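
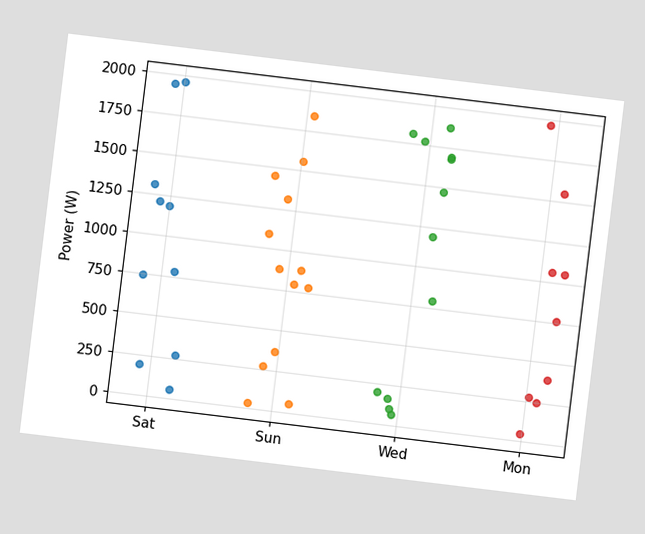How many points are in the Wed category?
The chart is tilted about 7° clockwise. Counting the markers in the Wed column gives 12.

12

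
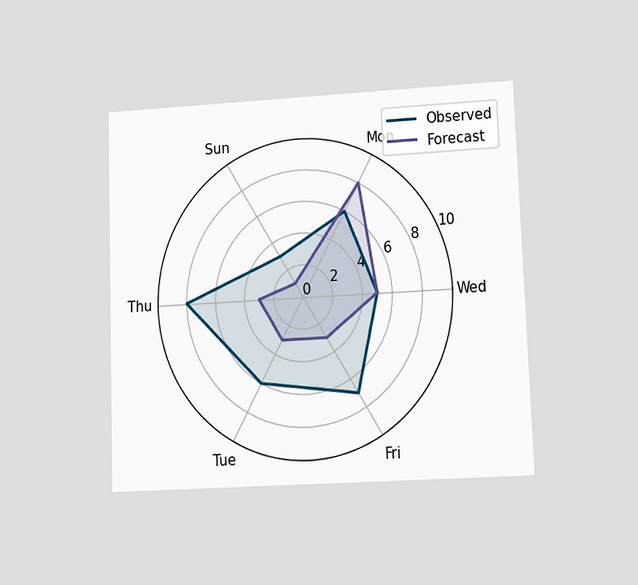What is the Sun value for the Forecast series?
1

The chart is viewed at a slight angle. On the Sun axis, Forecast reaches 1.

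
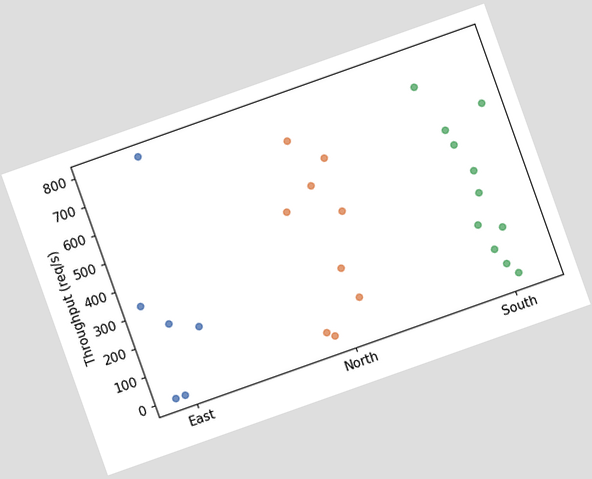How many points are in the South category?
11

The chart is tilted about 20° counter-clockwise. Counting the markers in the South column gives 11.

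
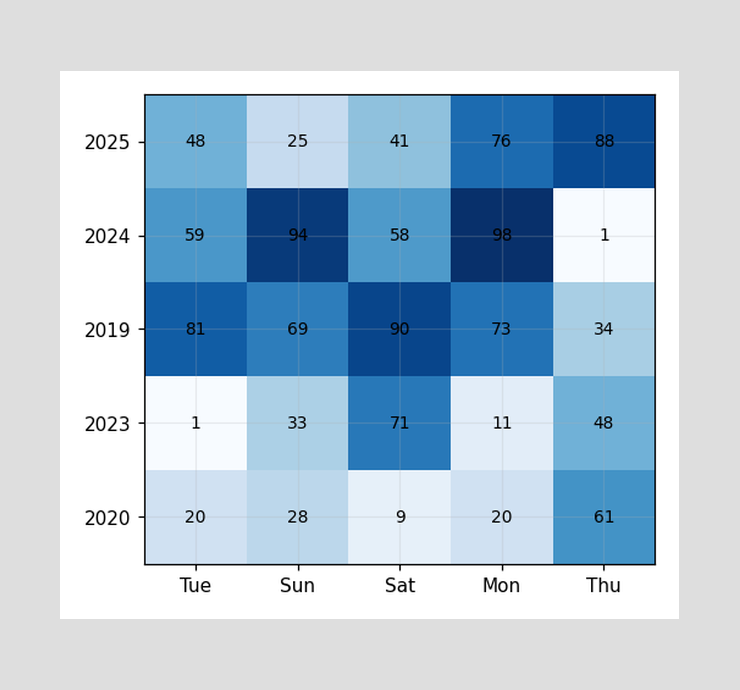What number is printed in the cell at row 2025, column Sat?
The (2025, Sat) cell reads 41.

41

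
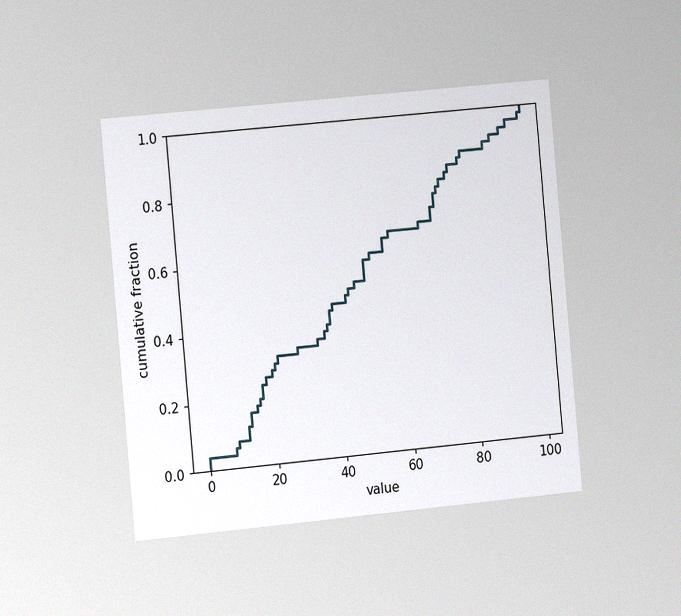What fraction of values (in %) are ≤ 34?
36%

The chart is tilted about 5° counter-clockwise and viewed slightly from the left, with some photo noise. At x=34 the ECDF step is at 36%.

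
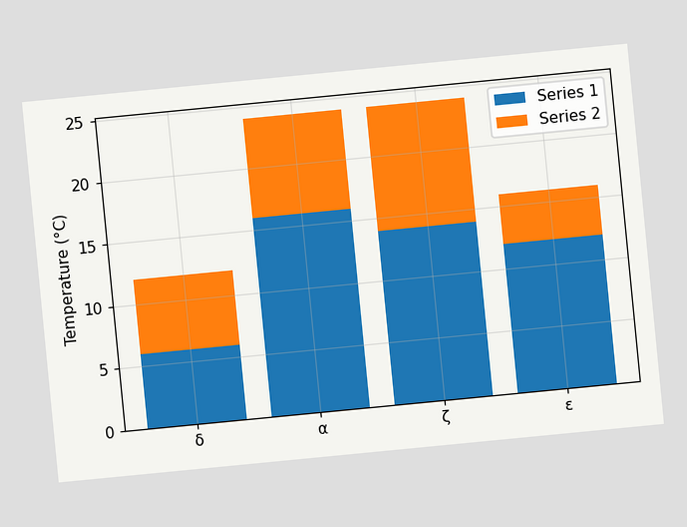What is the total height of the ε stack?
The chart is tilted about 6° counter-clockwise. The ε stack's top reaches 16°C on the y-axis.

16°C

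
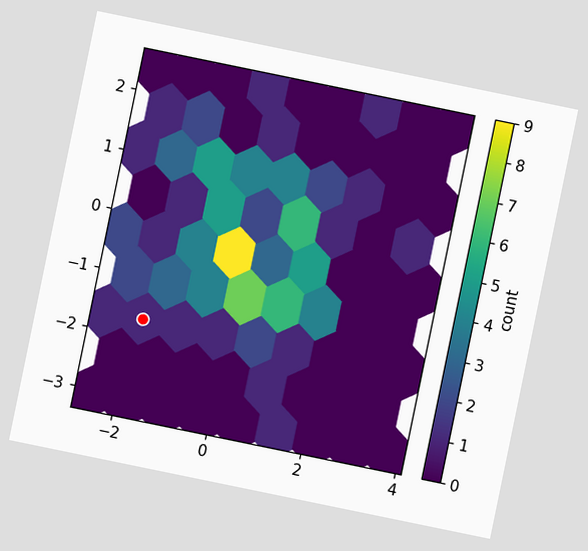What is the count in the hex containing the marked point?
The chart is tilted about 12° clockwise. The marked hex reads 1 on the colorbar.

1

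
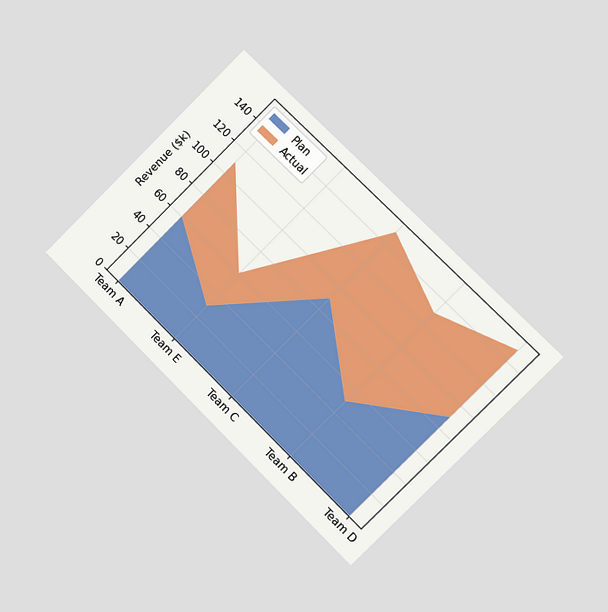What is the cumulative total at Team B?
The chart is tilted about 45° clockwise and viewed at a slight angle. The stacked total at Team B reaches $130k.

$130k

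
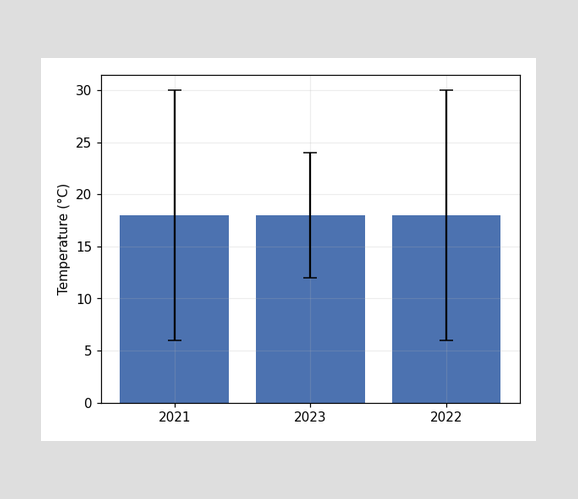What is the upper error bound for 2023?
The 2023 bar's upper whisker reaches 24°C.

24°C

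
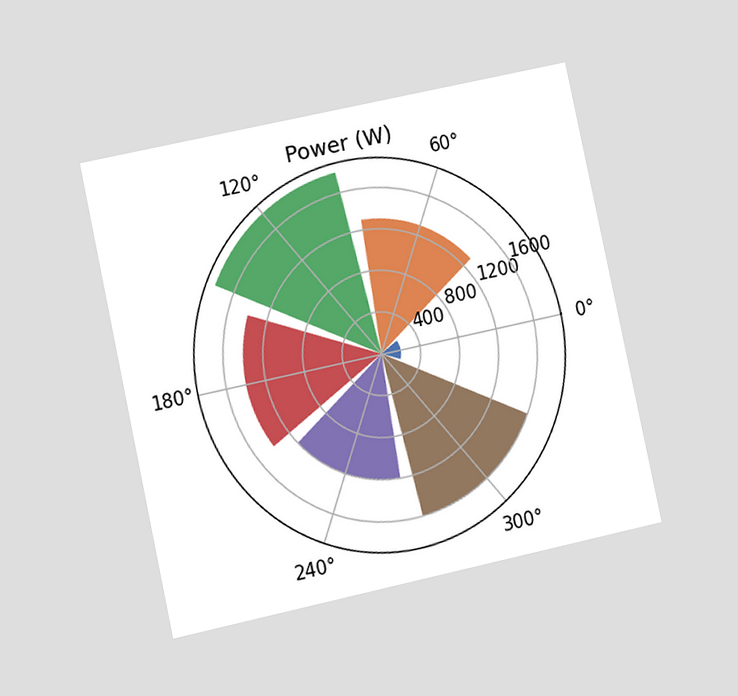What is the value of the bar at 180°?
The chart is tilted about 12° counter-clockwise and viewed at a slight angle. The bar at 180° reaches 1400W on the radial axis.

1400W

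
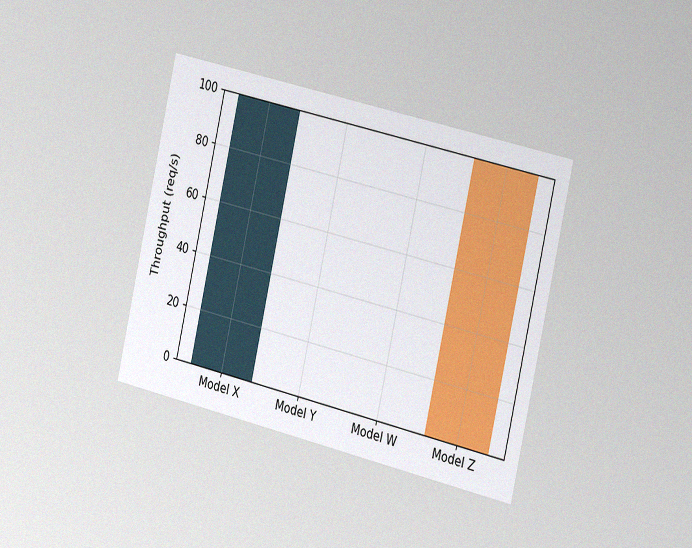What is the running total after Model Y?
The chart is tilted about 13° clockwise and viewed slightly from the right, with some photo noise. After Model Y the running total reaches 100req/s.

100req/s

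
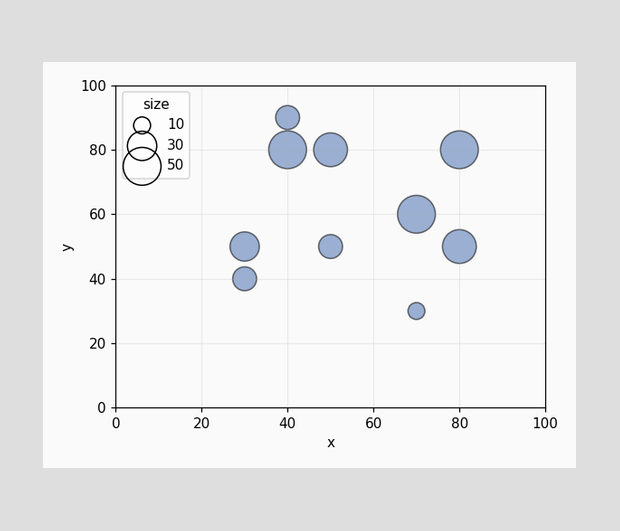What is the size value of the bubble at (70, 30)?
Matching the bubble at (70, 30) against the size legend gives 10.

10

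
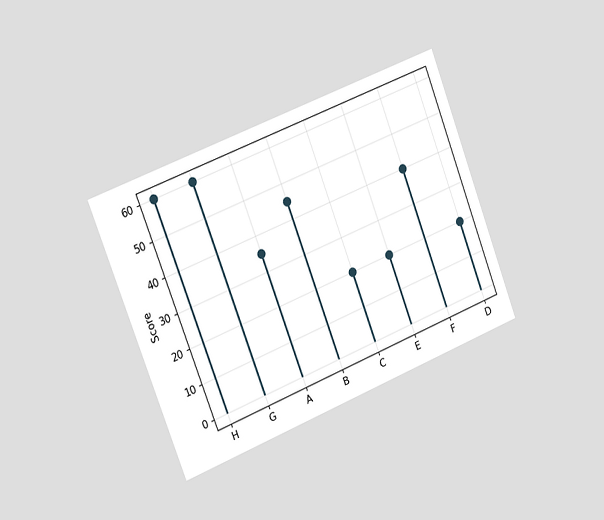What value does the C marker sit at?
20

The chart is tilted about 21° counter-clockwise and viewed slightly from the left. The C marker sits at 20.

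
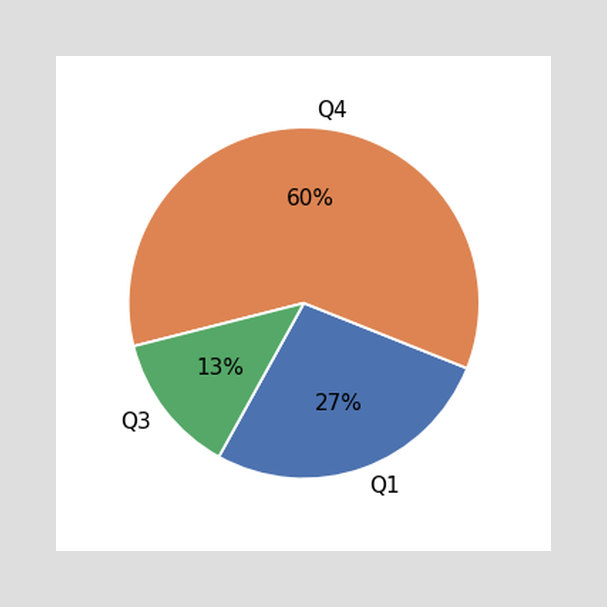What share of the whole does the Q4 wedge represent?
The Q4 slice takes up 60% of the pie.

60%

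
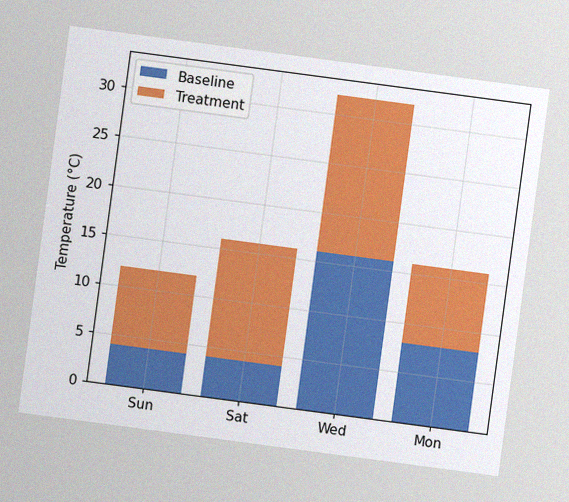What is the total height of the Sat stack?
16°C

The chart is tilted about 8° clockwise, with some photo noise. The Sat stack's top reaches 16°C on the y-axis.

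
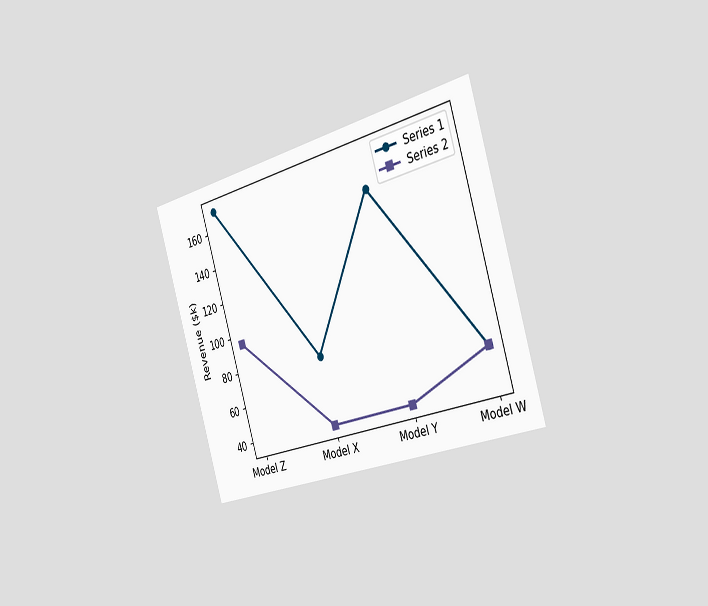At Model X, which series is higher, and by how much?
Series 1, by $38k

The chart is tilted about 17° counter-clockwise and viewed slightly from the right. At Model X, Series 1 sits above the other line by $38k.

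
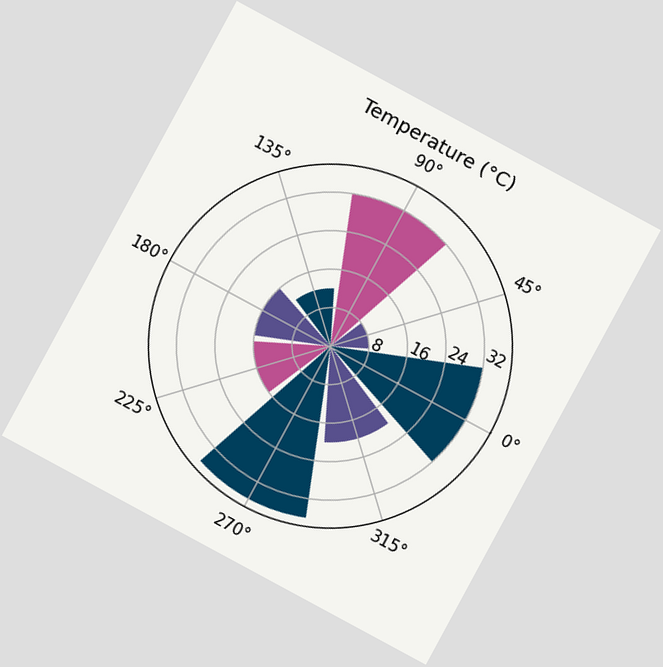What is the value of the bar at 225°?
16°C

The chart is tilted about 28° clockwise. The bar at 225° reaches 16°C on the radial axis.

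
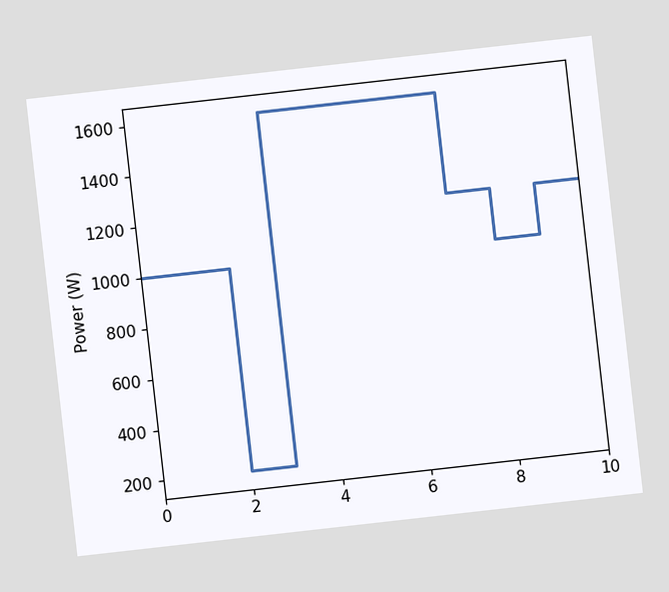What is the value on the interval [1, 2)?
1000W

The chart is tilted about 6° counter-clockwise. On [1, 2) the step sits at 1000W.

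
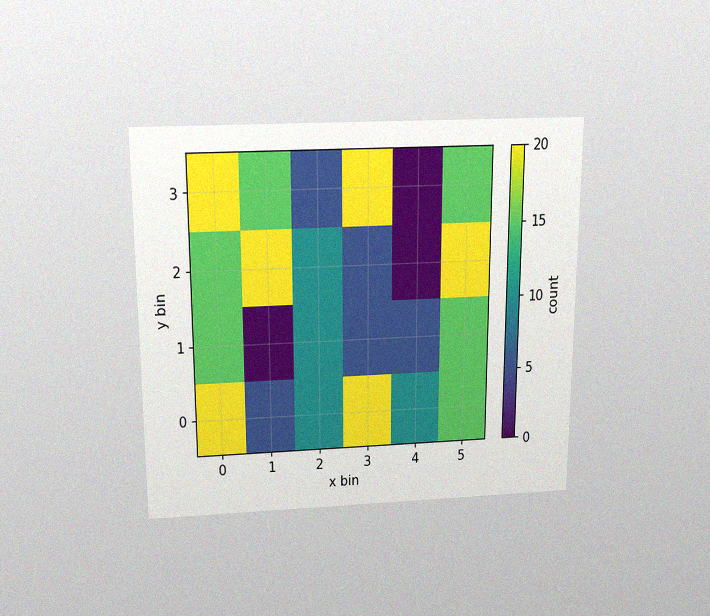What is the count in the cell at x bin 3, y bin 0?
20

The chart is viewed slightly from above, with some photo noise. Matching the cell (3, 0) against the colorbar gives 20.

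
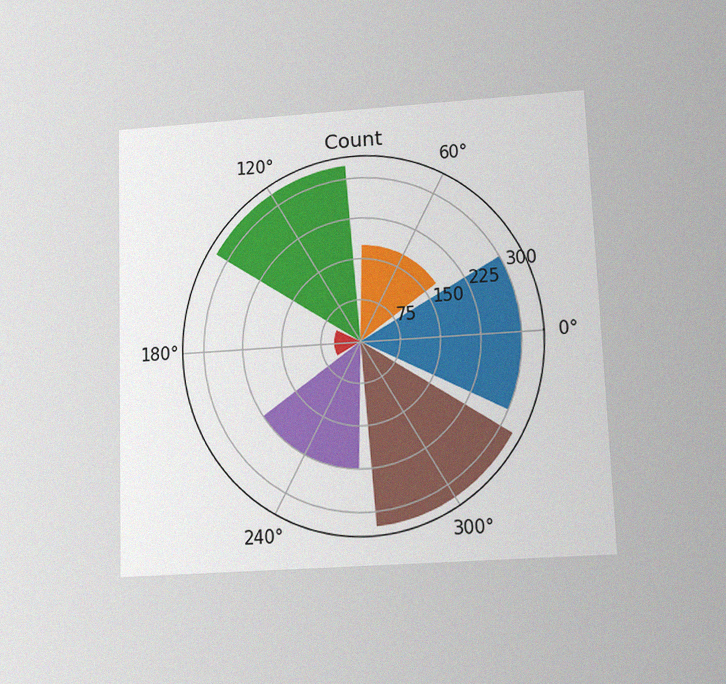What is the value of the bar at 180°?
The chart is tilted about 2° counter-clockwise and viewed slightly from below, with some photo noise. The bar at 180° reaches 50 on the radial axis.

50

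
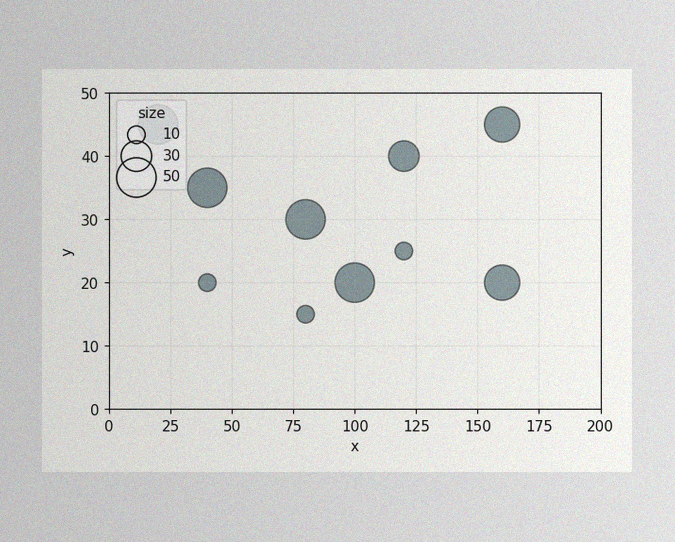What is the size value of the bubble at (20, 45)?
50

The image has some photo noise and uneven lighting. Matching the bubble at (20, 45) against the size legend gives 50.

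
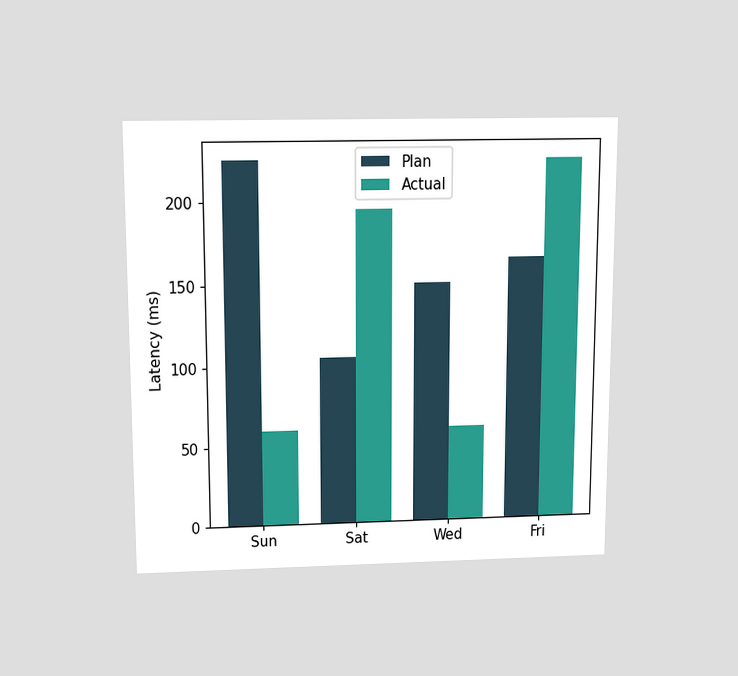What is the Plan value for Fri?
The chart is viewed slightly from above. The Plan bar at Fri reaches 165ms on the y-axis.

165ms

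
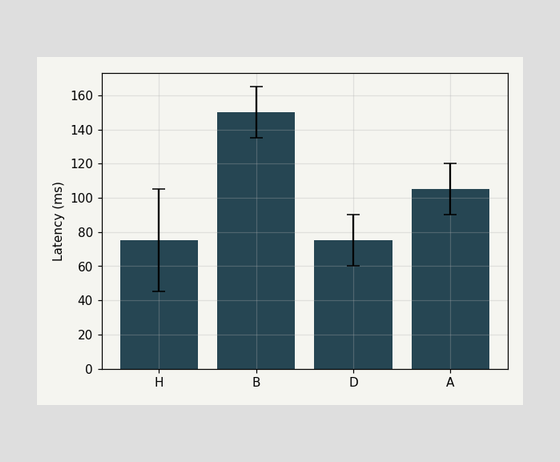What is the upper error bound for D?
The D bar's upper whisker reaches 90ms.

90ms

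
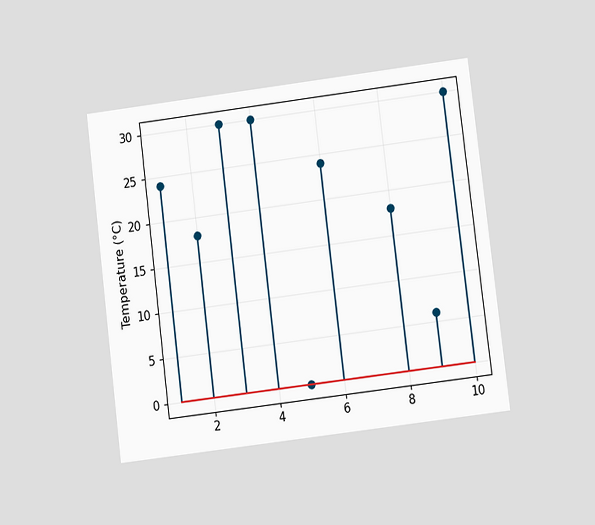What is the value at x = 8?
The chart is tilted about 7° counter-clockwise and viewed at a slight angle. The stem at x=8 reaches 18°C.

18°C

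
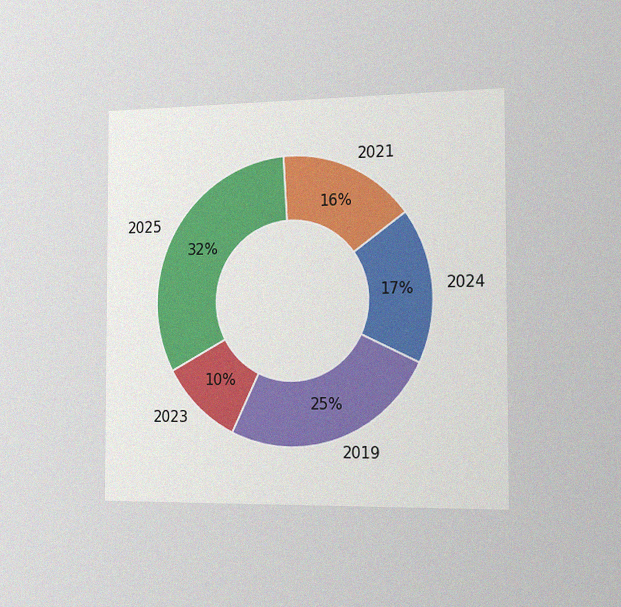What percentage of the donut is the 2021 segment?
The chart is viewed slightly from the right, with some photo noise. The 2021 segment takes up 16% of the ring.

16%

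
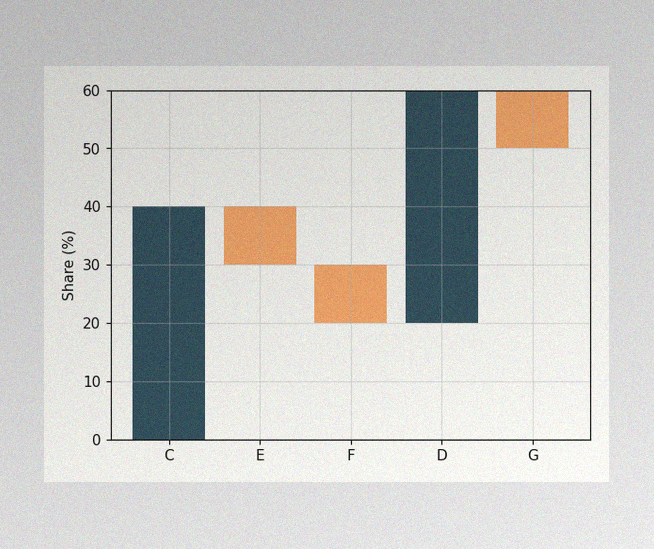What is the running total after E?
30%

The image has some photo noise and uneven lighting. After E the running total reaches 30%.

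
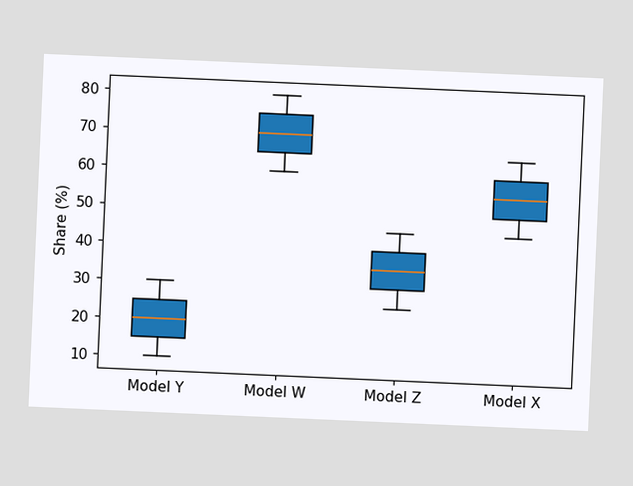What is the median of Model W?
The chart is tilted about 3° clockwise. The median line in the Model W box sits at 70%.

70%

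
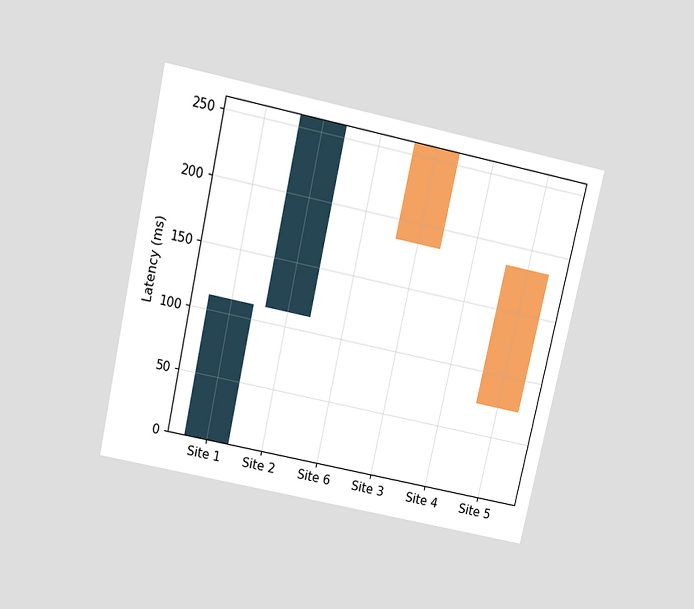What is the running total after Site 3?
185ms

The chart is tilted about 12° clockwise and viewed slightly from above. After Site 3 the running total reaches 185ms.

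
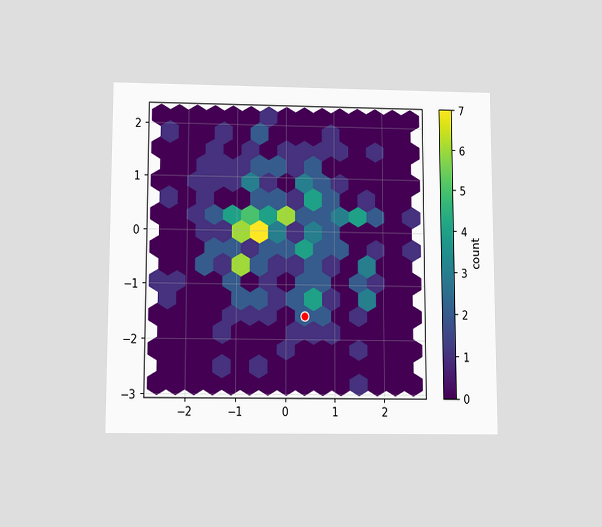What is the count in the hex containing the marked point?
The chart is viewed slightly from below. The marked hex reads 2 on the colorbar.

2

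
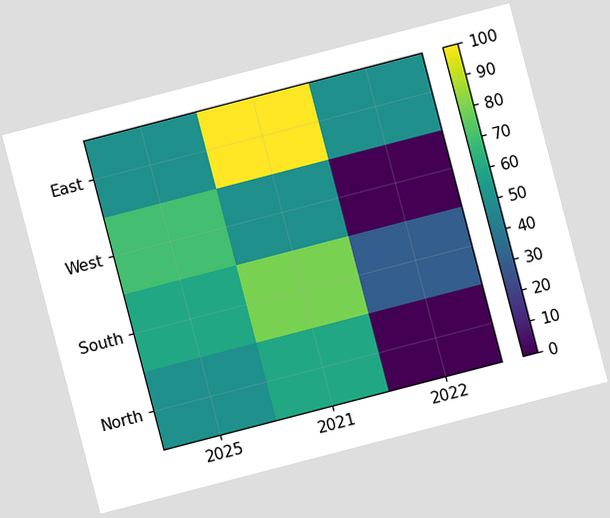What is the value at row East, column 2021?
100

The chart is tilted about 15° counter-clockwise. Matching cell (East, 2021) against the colorbar gives 100.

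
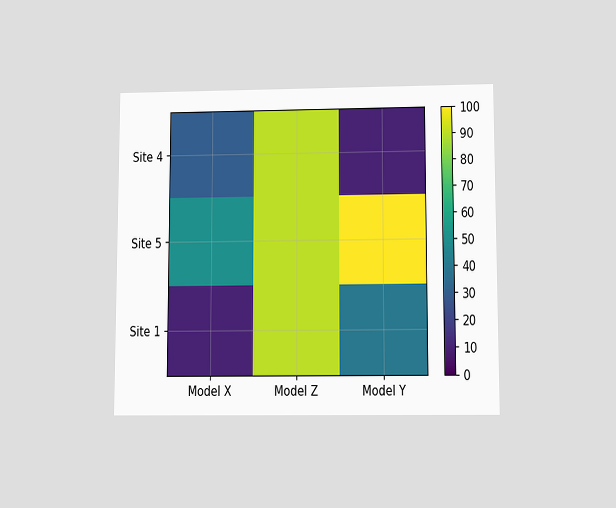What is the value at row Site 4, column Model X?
The chart is viewed slightly from below. Matching cell (Site 4, Model X) against the colorbar gives 30.

30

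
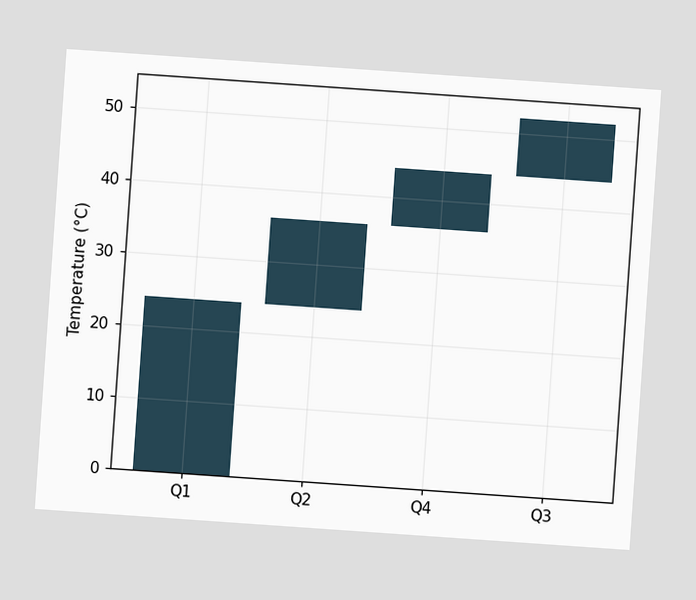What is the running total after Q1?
24°C

The chart is tilted about 4° clockwise. After Q1 the running total reaches 24°C.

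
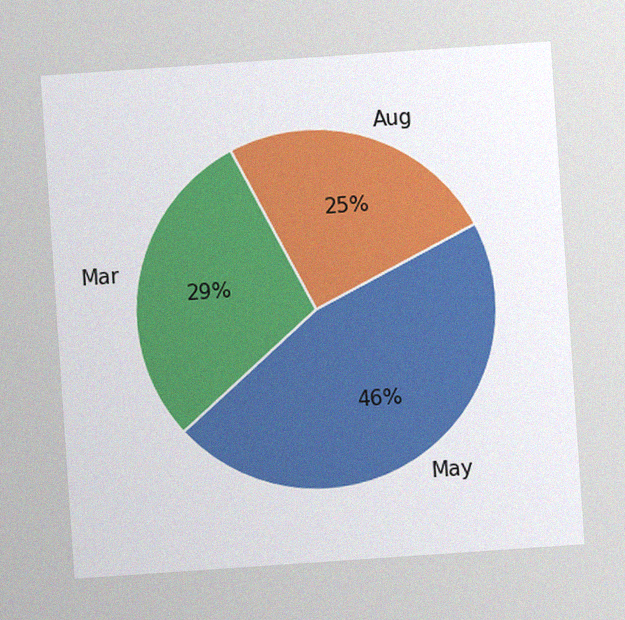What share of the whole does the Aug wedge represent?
The chart is tilted about 4° counter-clockwise, with some photo noise. The Aug slice takes up 25% of the pie.

25%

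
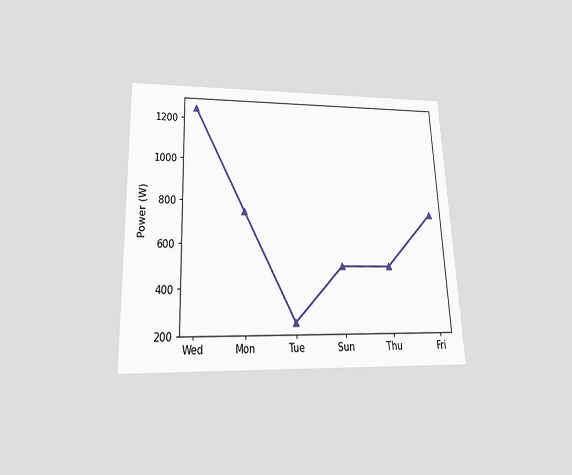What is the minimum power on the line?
The chart is tilted about 2° counter-clockwise and viewed slightly from below. The lowest point is at Tue, and reading across to the y-axis gives 250W.

250W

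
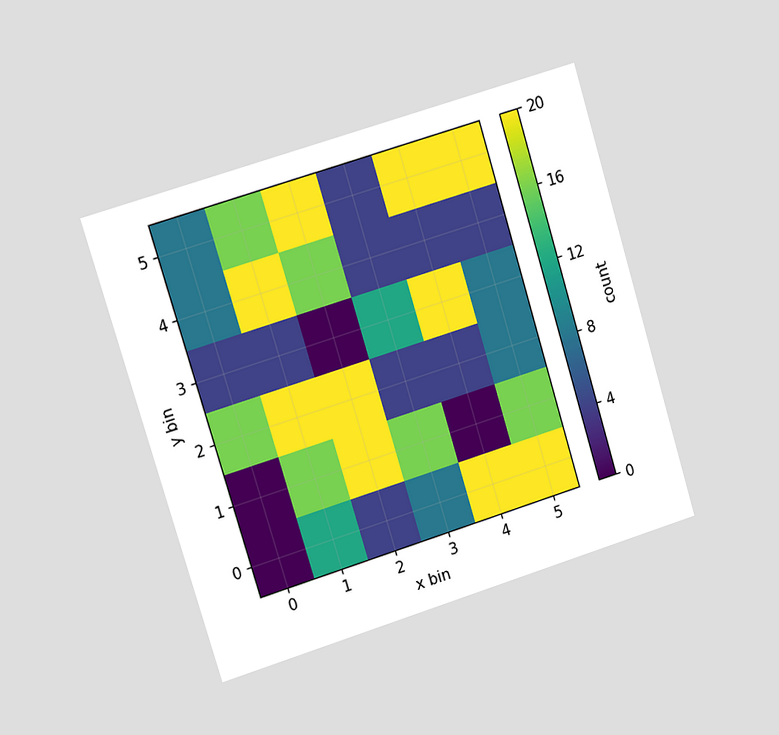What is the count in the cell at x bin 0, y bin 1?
The chart is tilted about 17° counter-clockwise and viewed slightly from the left. Matching the cell (0, 1) against the colorbar gives 0.

0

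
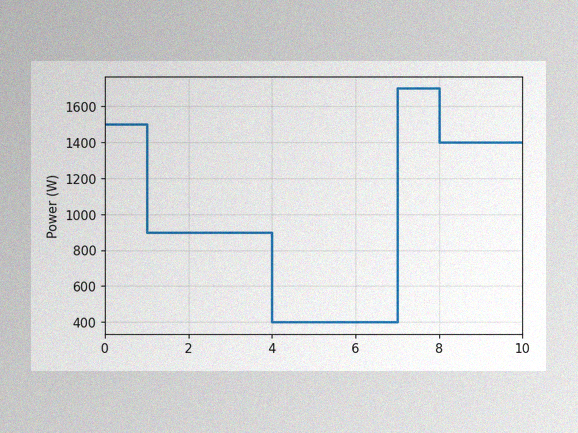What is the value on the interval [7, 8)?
The image has some photo noise and uneven lighting. On [7, 8) the step sits at 1700W.

1700W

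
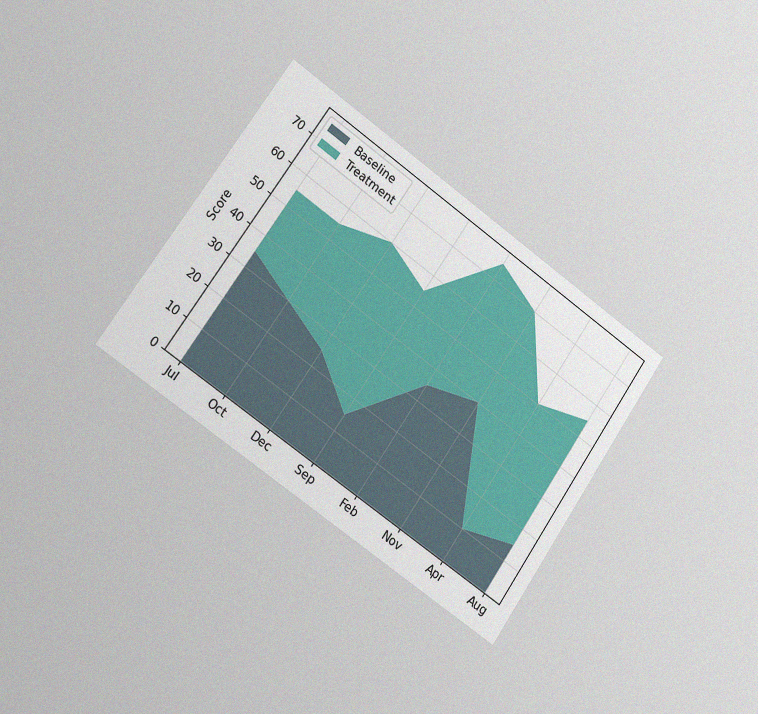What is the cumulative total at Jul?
55

The chart is tilted about 35° clockwise and viewed slightly from the left, with some photo noise. The stacked total at Jul reaches 55.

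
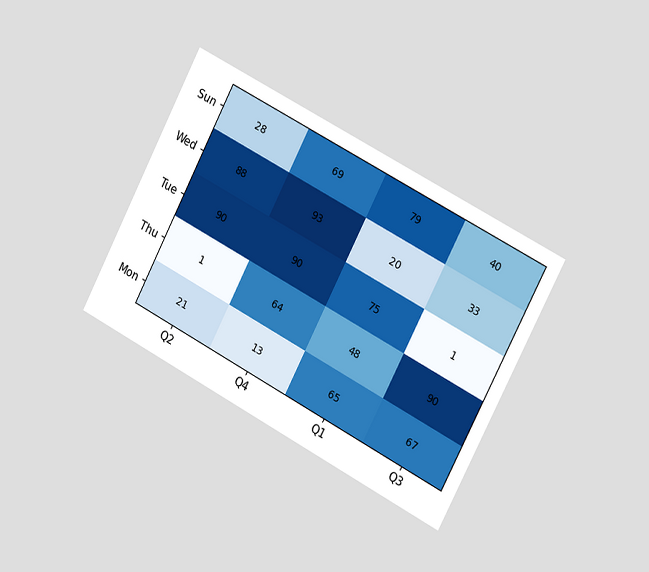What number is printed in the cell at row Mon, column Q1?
65

The chart is tilted about 28° clockwise and viewed slightly from the right. The (Mon, Q1) cell reads 65.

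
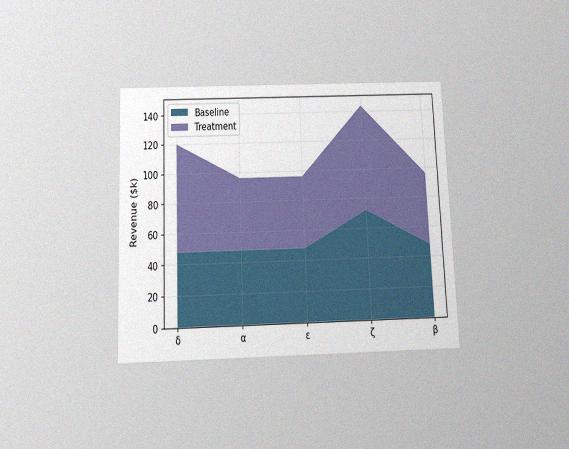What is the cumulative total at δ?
$120k

The chart is tilted about 2° counter-clockwise and viewed slightly from below, with some photo noise. The stacked total at δ reaches $120k.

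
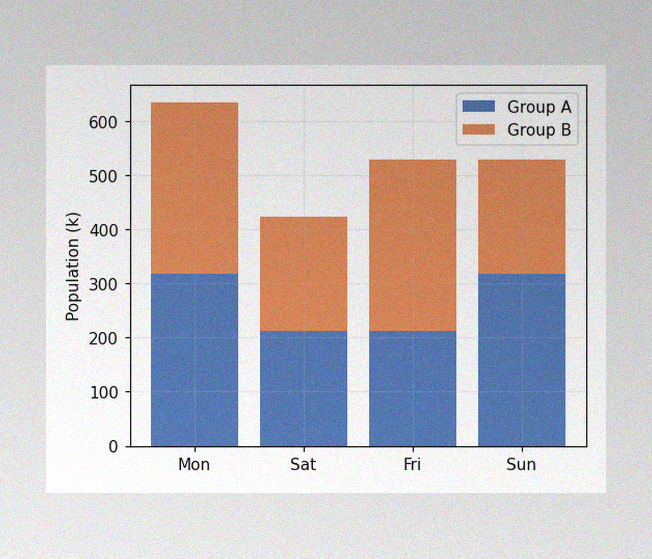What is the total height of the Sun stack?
530k

The image has some photo noise and uneven lighting. The Sun stack's top reaches 530k on the y-axis.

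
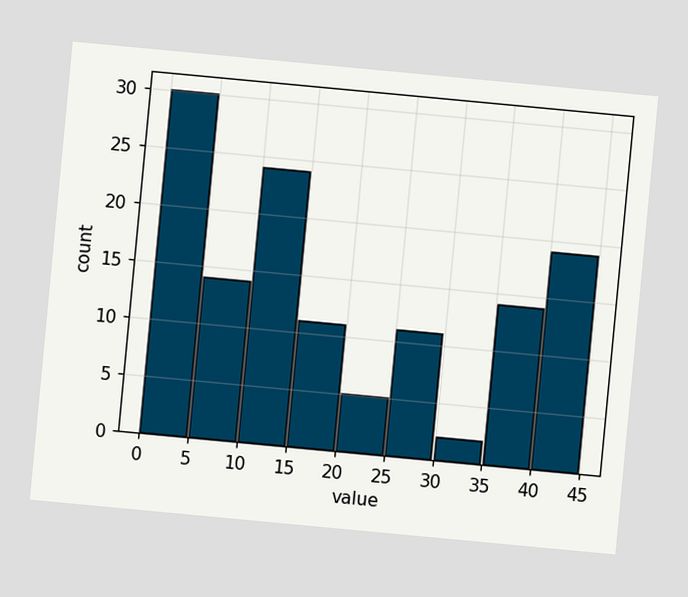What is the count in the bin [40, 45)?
19

The chart is tilted about 5° clockwise. The [40, 45) bin has height 19.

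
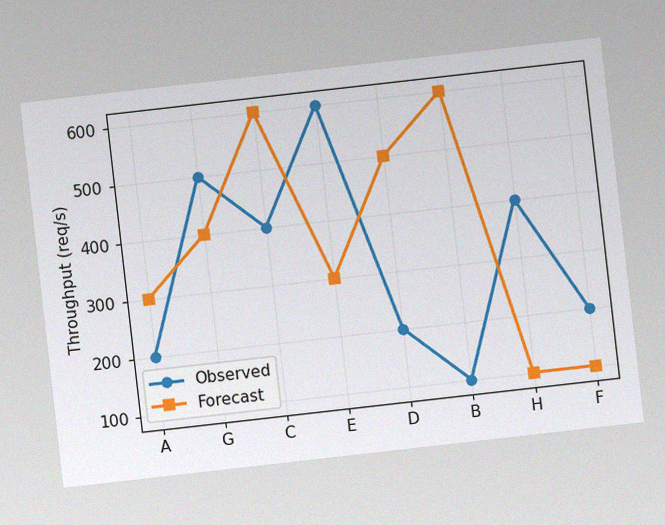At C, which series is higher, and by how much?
The chart is tilted about 6° counter-clockwise, with some photo noise. At C, Forecast sits above the other line by 200req/s.

Forecast, by 200req/s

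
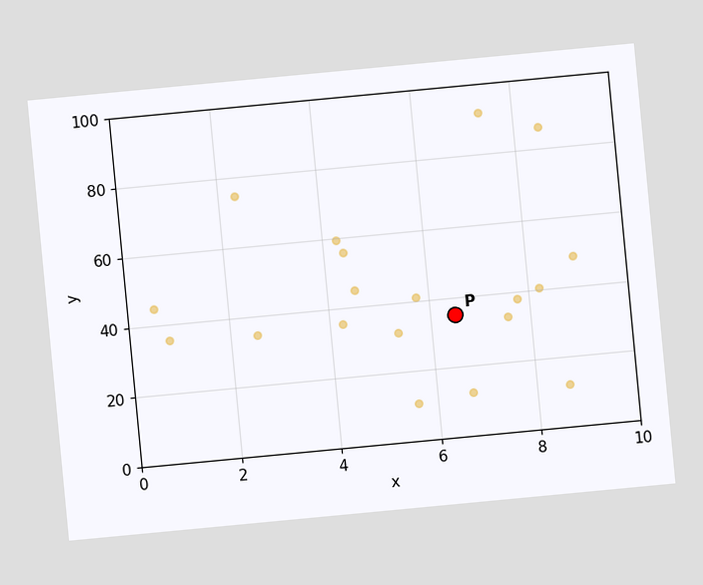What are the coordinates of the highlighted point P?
The chart is tilted about 5° counter-clockwise. Following the gridlines from P to each axis, P sits at (6.5, 35).

(6.5, 35)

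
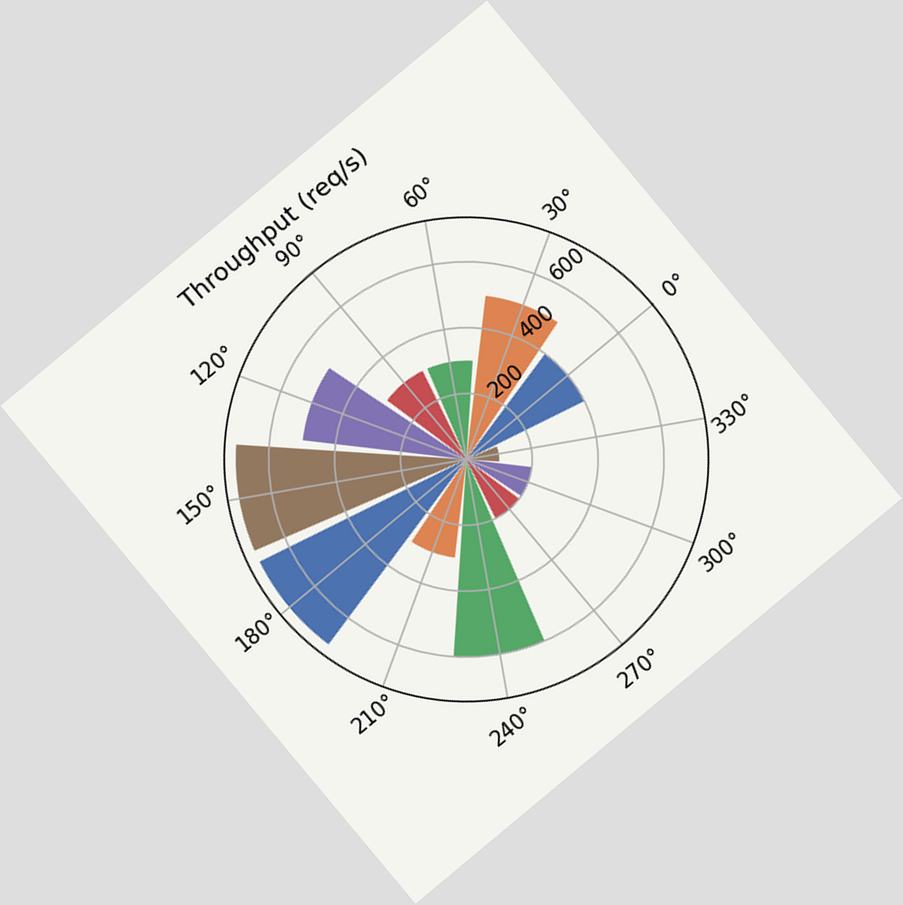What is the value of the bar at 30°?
The chart is tilted about 40° counter-clockwise. The bar at 30° reaches 500req/s on the radial axis.

500req/s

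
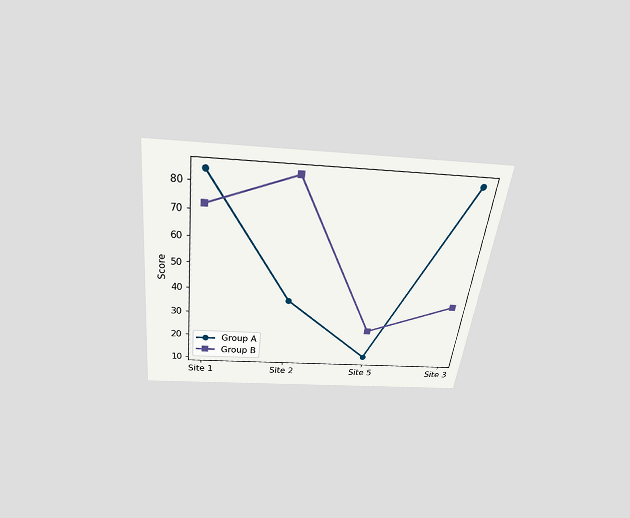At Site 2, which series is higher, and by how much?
Group B, by 48

The chart is tilted about 7° clockwise and viewed slightly from above. At Site 2, Group B sits above the other line by 48.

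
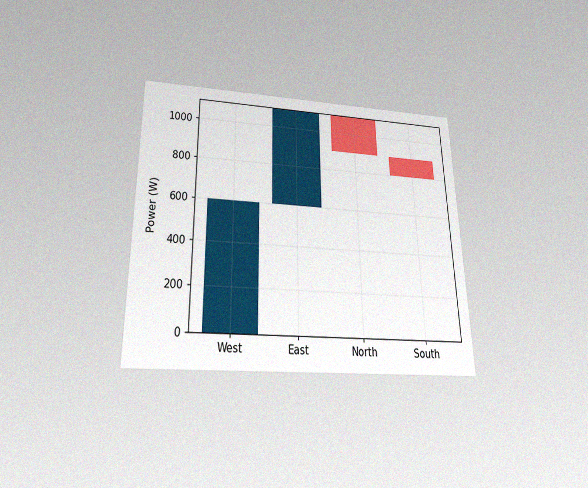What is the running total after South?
The chart is viewed slightly from below, with some photo noise. After South the running total reaches 800W.

800W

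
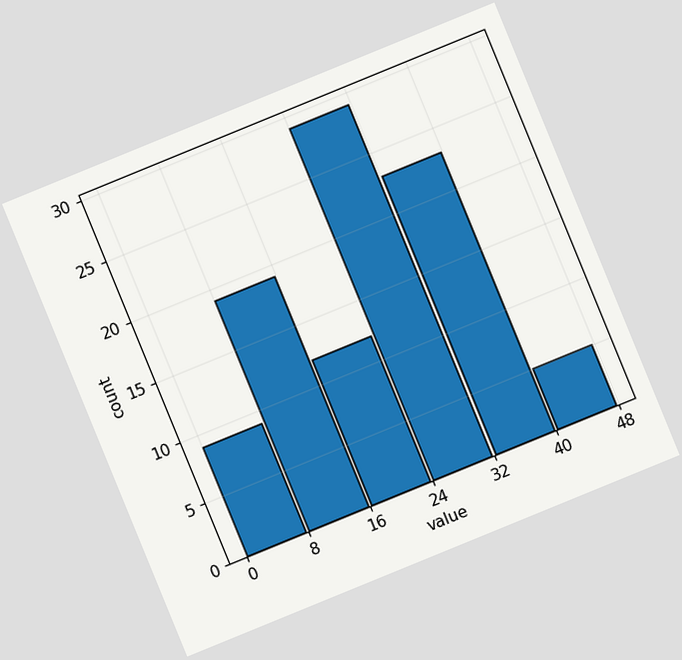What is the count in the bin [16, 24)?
12

The chart is tilted about 22° counter-clockwise. The [16, 24) bin has height 12.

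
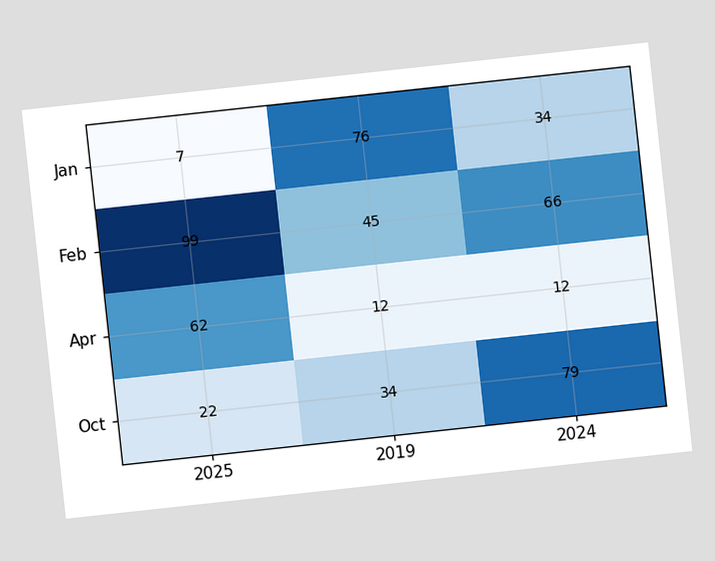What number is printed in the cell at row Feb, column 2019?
The chart is tilted about 6° counter-clockwise. The (Feb, 2019) cell reads 45.

45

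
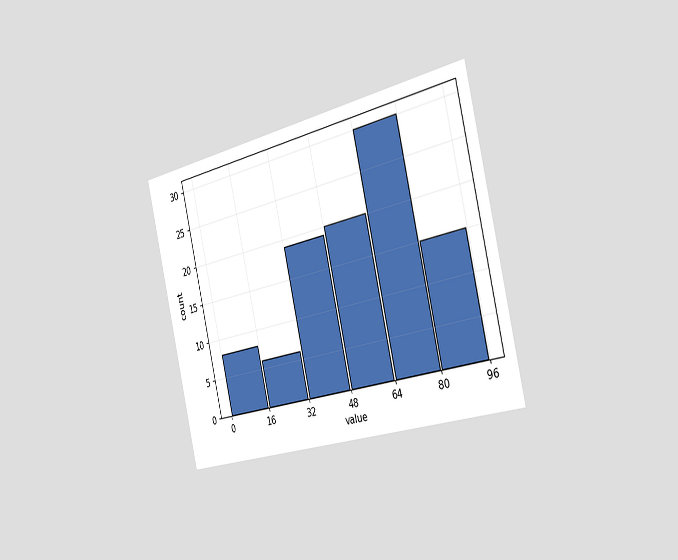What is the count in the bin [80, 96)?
The chart is tilted about 13° counter-clockwise and viewed slightly from the right. The [80, 96) bin has height 15.

15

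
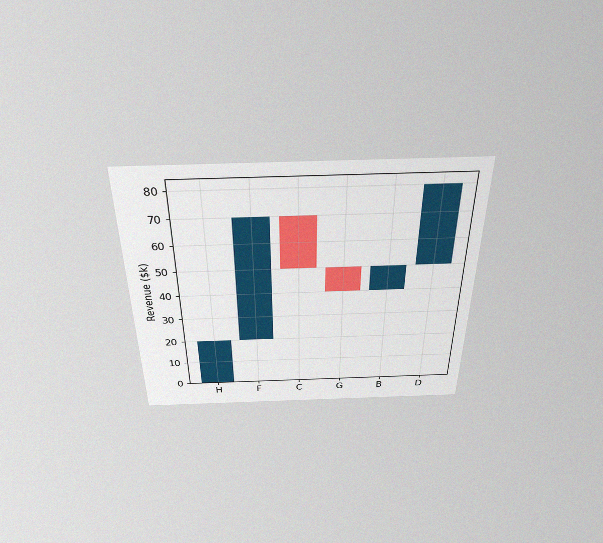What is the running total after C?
$50k

The chart is viewed slightly from above, with some photo noise. After C the running total reaches $50k.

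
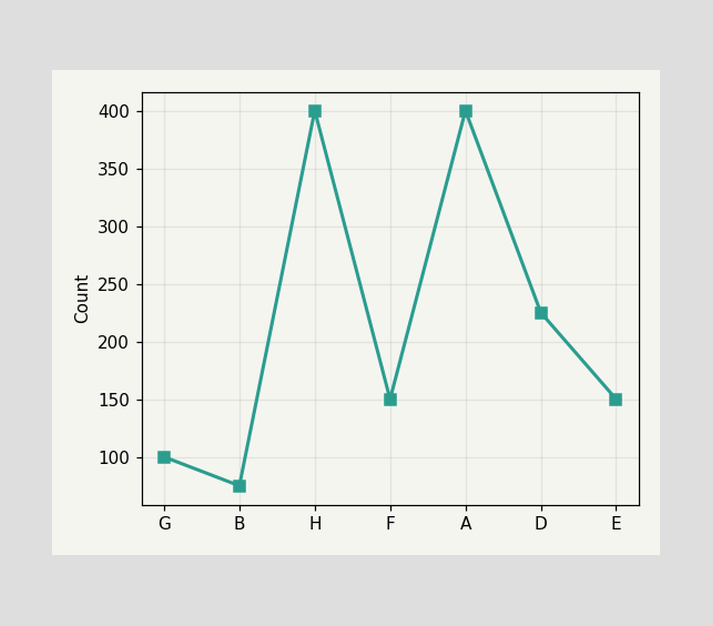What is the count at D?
At D, the line is at 225.

225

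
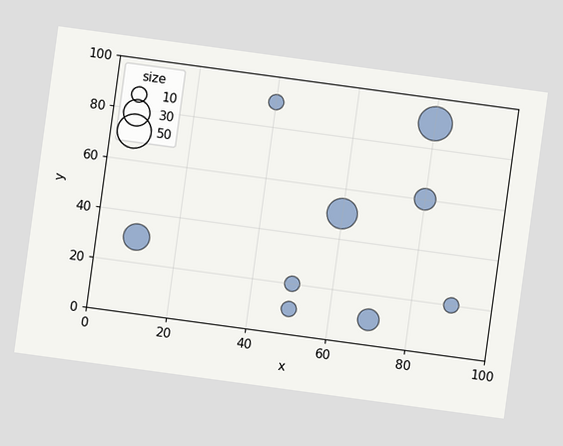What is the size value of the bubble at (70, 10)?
20

The chart is tilted about 8° clockwise. Matching the bubble at (70, 10) against the size legend gives 20.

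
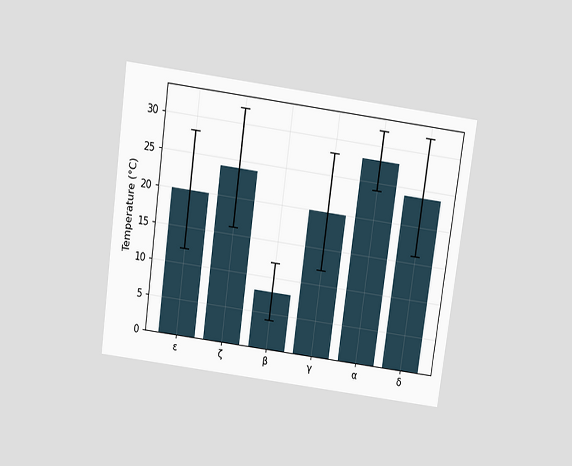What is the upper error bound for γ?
The chart is tilted about 8° clockwise and viewed slightly from above. The γ bar's upper whisker reaches 28°C.

28°C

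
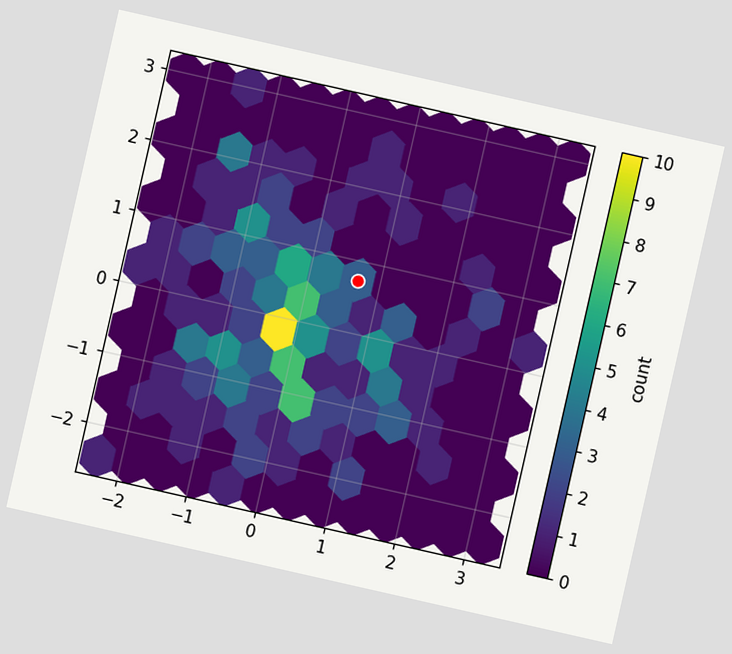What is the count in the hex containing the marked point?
The chart is tilted about 13° clockwise. The marked hex reads 3 on the colorbar.

3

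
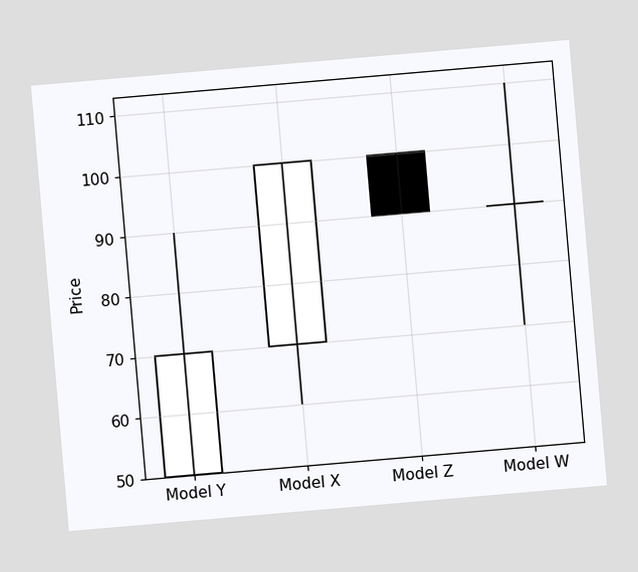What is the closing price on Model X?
The chart is tilted about 5° counter-clockwise. The Model X candle closes at 100.

100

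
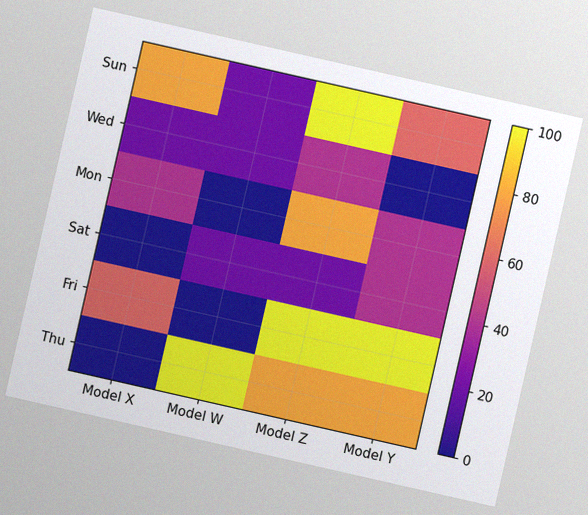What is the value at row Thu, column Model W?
100

The chart is tilted about 13° clockwise, with some photo noise. Matching cell (Thu, Model W) against the colorbar gives 100.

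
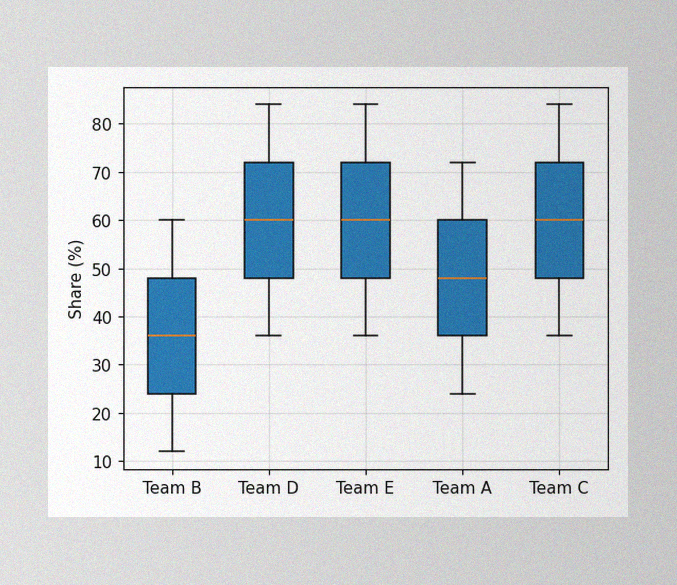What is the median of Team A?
The image has some photo noise and uneven lighting. The median line in the Team A box sits at 48%.

48%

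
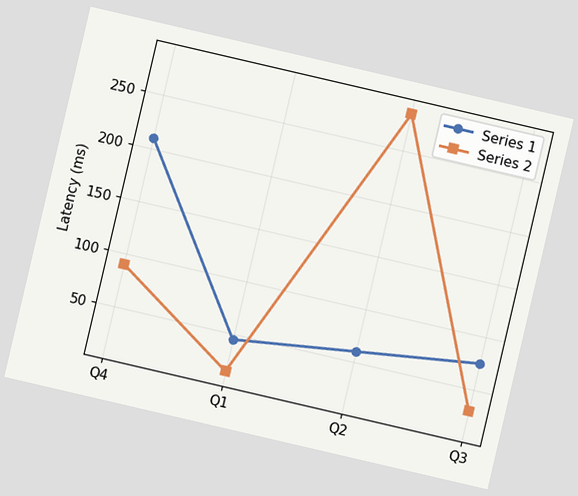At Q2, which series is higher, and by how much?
Series 2, by 225ms

The chart is tilted about 13° clockwise. At Q2, Series 2 sits above the other line by 225ms.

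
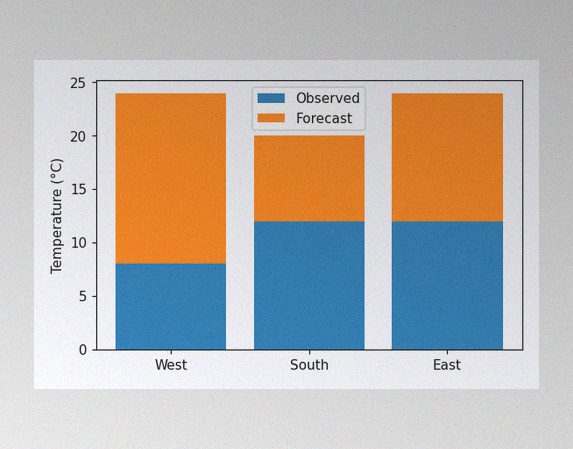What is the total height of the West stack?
The image has some photo noise and uneven lighting. The West stack's top reaches 24°C on the y-axis.

24°C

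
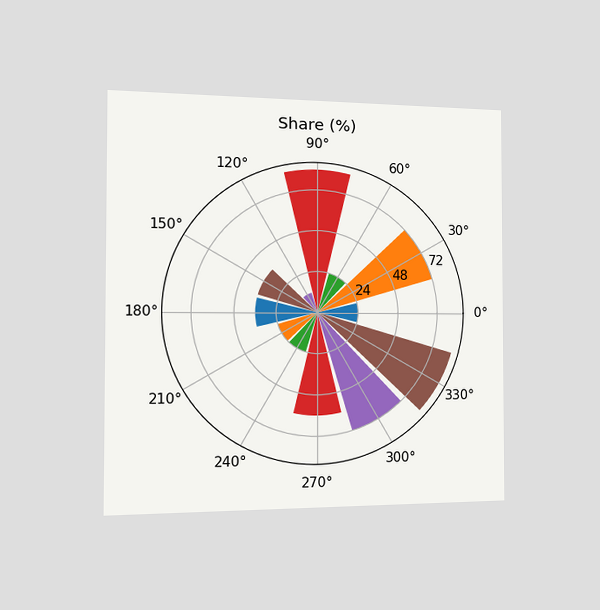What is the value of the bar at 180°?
The chart is viewed slightly from the left. The bar at 180° reaches 36% on the radial axis.

36%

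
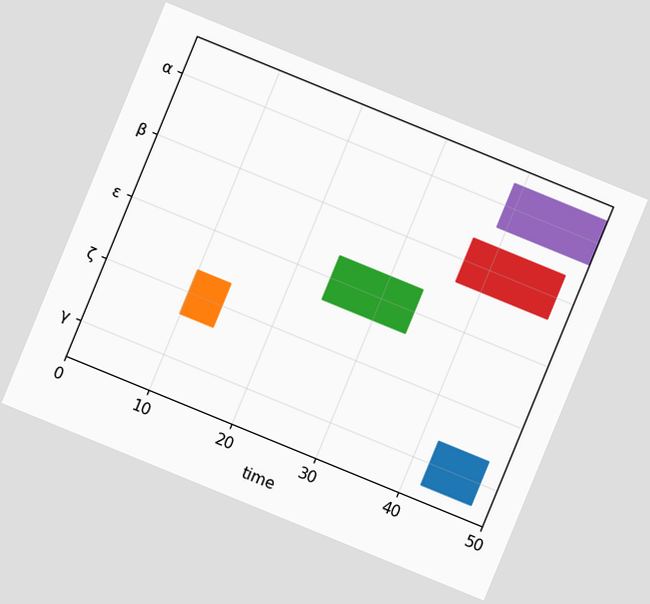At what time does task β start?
The chart is tilted about 22° clockwise. The β bar begins at t=37.

37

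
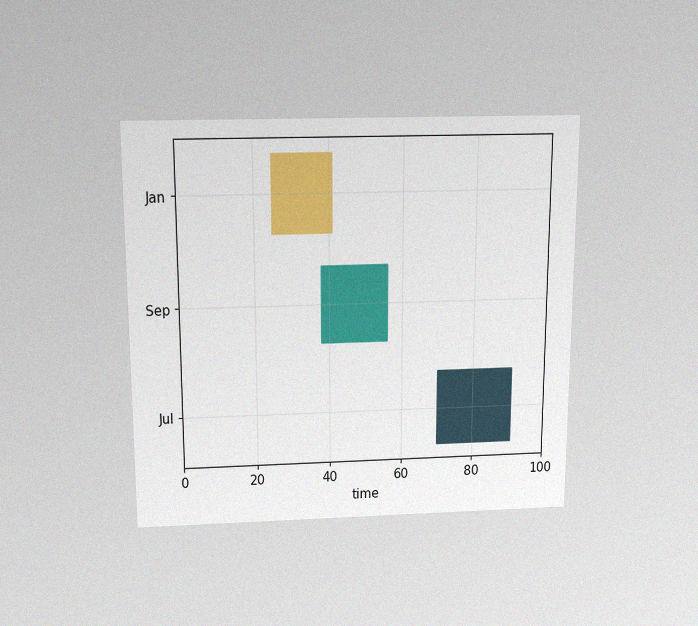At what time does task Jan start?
The chart is viewed slightly from above, with some photo noise. The Jan bar begins at t=25.

25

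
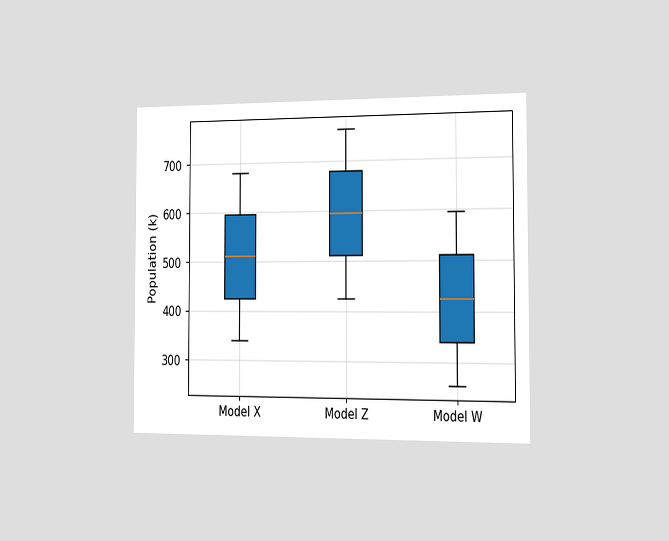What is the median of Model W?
The chart is viewed slightly from the right. The median line in the Model W box sits at 425k.

425k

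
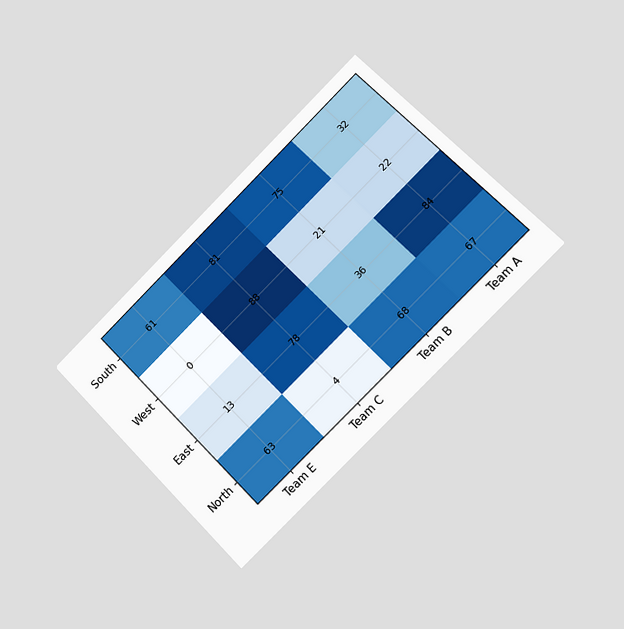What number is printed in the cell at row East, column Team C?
78

The chart is tilted about 45° counter-clockwise and viewed slightly from the right. The (East, Team C) cell reads 78.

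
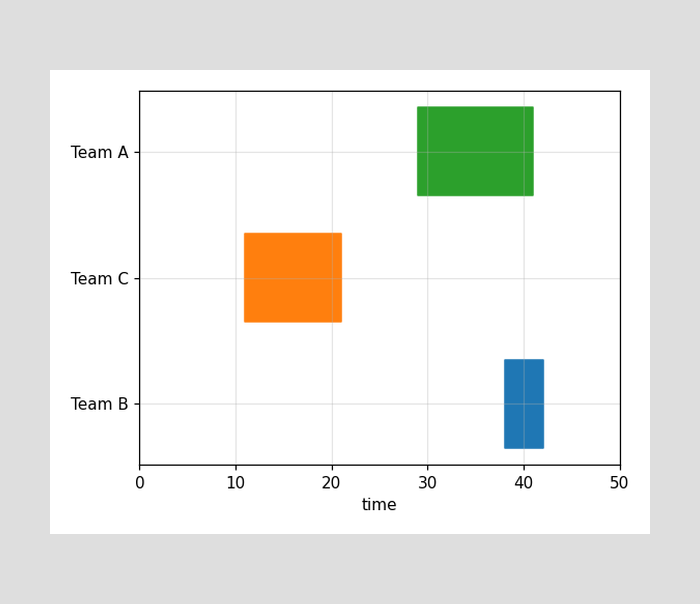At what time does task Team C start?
The Team C bar begins at t=11.

11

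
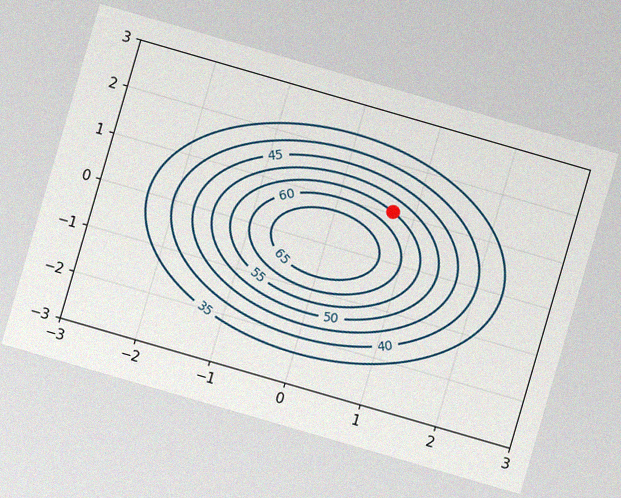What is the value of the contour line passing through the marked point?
55

The chart is tilted about 16° clockwise, with some photo noise. The marked point sits on the contour labelled 55.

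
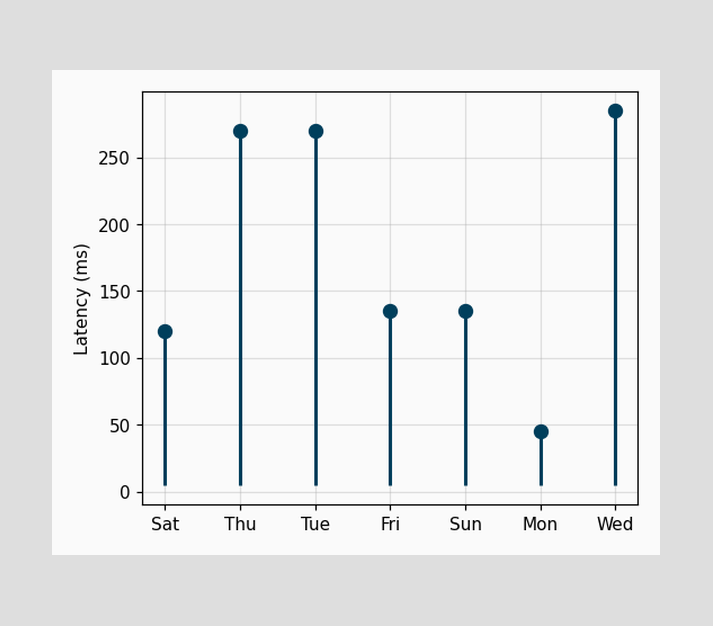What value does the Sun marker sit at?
The Sun marker sits at 135ms.

135ms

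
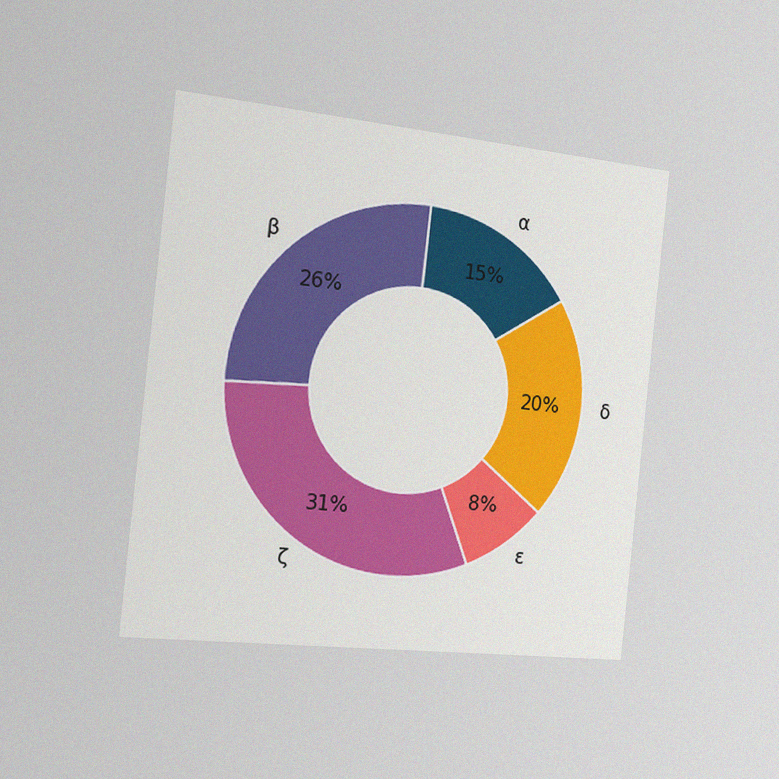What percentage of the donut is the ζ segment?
The chart is tilted about 6° clockwise and viewed slightly from the left, with some photo noise. The ζ segment takes up 31% of the ring.

31%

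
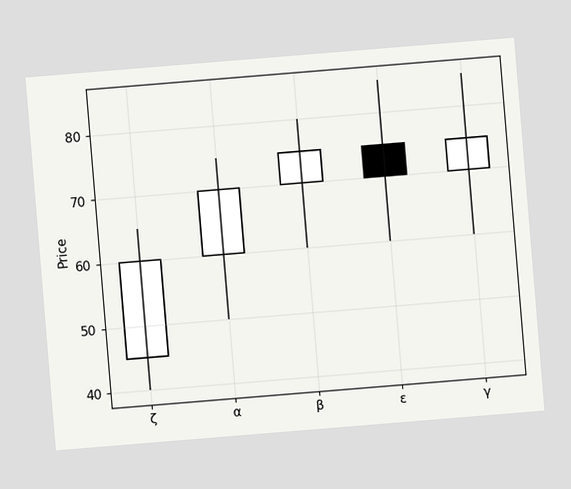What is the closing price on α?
70

The chart is tilted about 5° counter-clockwise. The α candle closes at 70.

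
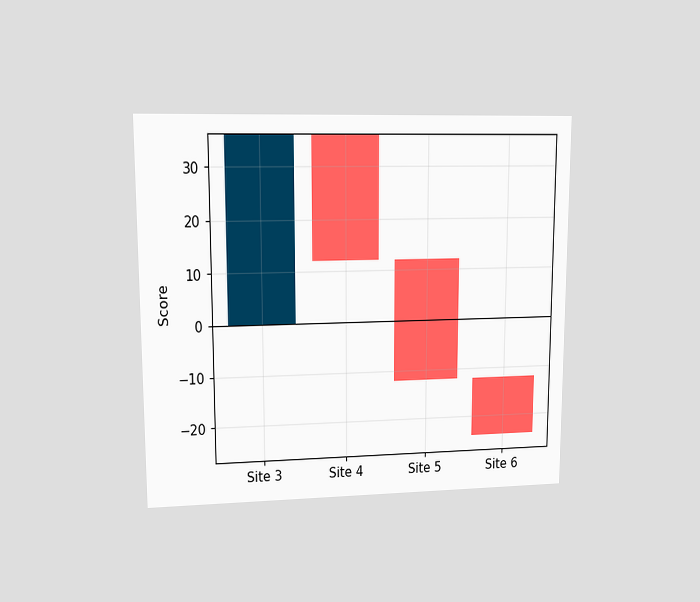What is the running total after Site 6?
The chart is viewed at a slight angle. After Site 6 the running total reaches -24.

-24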